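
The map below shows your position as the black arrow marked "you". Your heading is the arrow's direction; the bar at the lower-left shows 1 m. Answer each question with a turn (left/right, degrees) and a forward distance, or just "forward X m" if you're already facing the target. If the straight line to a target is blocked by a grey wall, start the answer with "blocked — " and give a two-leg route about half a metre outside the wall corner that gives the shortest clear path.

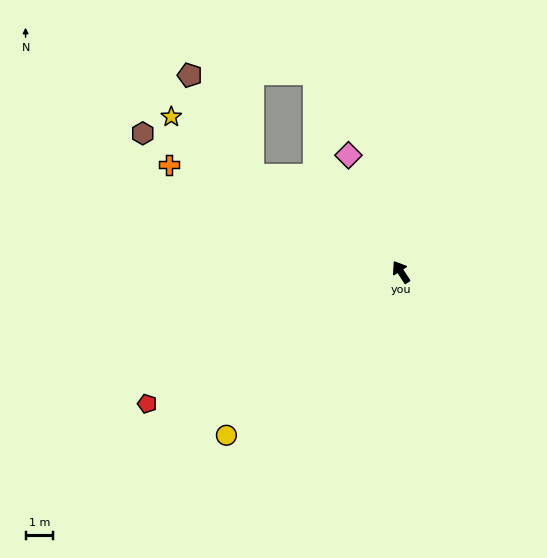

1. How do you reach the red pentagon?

turn left 84°, forward 10.3 m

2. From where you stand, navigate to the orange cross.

turn left 32°, forward 9.2 m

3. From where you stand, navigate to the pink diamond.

turn right 9°, forward 4.6 m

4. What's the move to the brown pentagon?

blocked — turn left 24°, forward 6.4 m, then turn right 25°, forward 4.3 m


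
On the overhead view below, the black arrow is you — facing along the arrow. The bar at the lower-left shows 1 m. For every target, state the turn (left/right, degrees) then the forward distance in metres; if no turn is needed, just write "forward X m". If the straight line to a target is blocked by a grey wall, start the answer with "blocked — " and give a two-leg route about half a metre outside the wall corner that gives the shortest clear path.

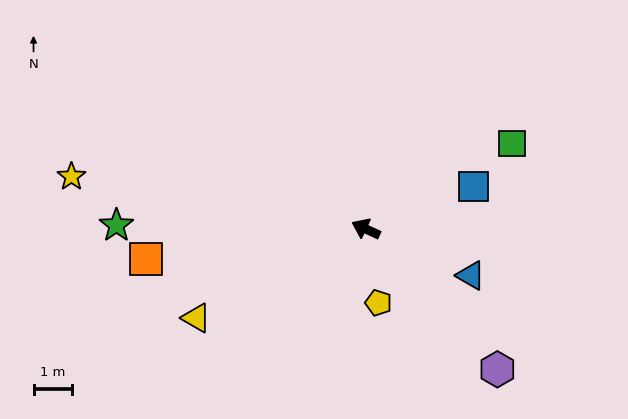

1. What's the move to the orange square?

turn left 33°, forward 5.8 m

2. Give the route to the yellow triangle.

turn left 53°, forward 5.0 m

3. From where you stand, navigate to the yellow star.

turn left 15°, forward 7.8 m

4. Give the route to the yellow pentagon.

turn left 125°, forward 1.9 m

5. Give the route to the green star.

turn left 24°, forward 6.5 m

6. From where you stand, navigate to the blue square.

turn right 133°, forward 3.0 m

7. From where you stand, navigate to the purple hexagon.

turn left 158°, forward 5.0 m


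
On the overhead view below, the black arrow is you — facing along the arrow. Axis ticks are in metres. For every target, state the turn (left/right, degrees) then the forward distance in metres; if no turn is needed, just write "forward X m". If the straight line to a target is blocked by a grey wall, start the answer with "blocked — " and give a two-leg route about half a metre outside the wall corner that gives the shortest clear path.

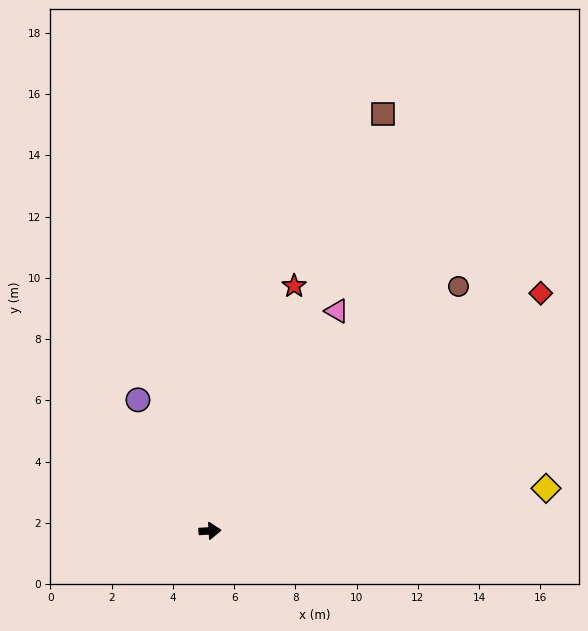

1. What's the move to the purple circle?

turn left 115°, forward 4.9 m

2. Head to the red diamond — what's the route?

turn left 32°, forward 13.3 m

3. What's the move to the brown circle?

turn left 41°, forward 11.4 m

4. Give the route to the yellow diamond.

turn left 4°, forward 11.1 m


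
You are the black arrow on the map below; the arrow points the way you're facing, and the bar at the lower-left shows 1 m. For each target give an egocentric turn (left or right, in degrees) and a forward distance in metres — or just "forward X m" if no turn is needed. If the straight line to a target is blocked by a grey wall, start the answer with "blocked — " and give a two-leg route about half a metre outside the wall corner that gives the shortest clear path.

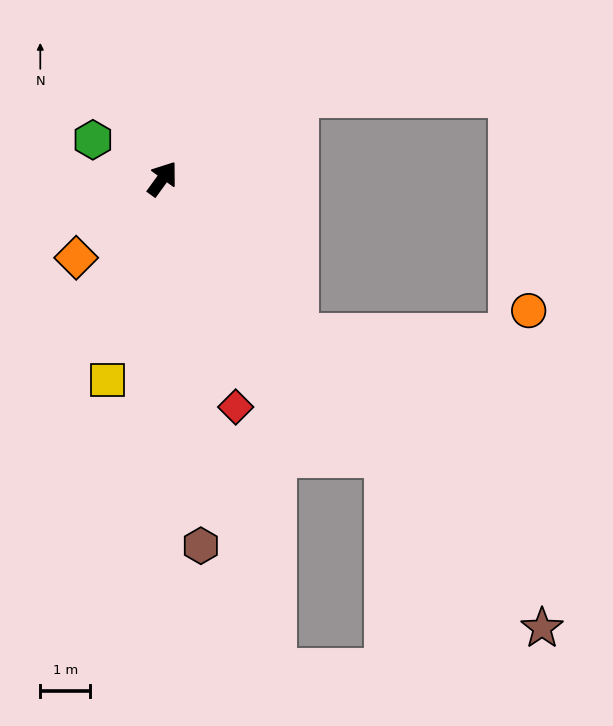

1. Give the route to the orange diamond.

turn left 168°, forward 2.4 m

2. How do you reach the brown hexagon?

turn right 138°, forward 7.4 m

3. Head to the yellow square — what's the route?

turn right 159°, forward 4.2 m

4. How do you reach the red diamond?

turn right 126°, forward 4.8 m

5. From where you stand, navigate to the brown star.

turn right 104°, forward 11.8 m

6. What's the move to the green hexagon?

turn left 97°, forward 1.6 m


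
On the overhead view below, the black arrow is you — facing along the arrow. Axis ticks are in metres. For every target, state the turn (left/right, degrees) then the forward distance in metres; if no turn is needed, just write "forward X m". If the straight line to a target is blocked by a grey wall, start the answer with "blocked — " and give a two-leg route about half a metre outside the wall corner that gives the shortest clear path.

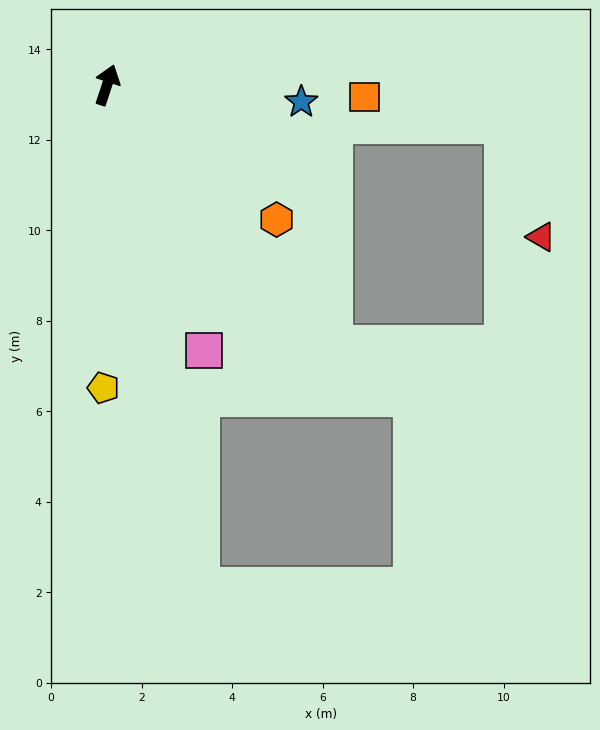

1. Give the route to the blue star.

turn right 77°, forward 4.3 m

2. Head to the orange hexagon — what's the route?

turn right 110°, forward 4.8 m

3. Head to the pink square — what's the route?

turn right 142°, forward 6.3 m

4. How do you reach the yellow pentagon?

turn right 162°, forward 6.7 m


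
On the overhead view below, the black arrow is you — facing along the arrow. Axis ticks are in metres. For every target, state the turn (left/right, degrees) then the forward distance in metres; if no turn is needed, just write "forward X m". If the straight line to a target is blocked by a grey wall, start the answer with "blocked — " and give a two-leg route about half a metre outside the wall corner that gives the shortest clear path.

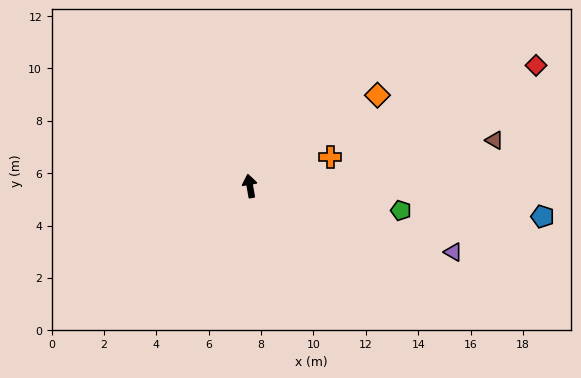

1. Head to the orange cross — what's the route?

turn right 80°, forward 3.3 m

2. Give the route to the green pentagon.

turn right 109°, forward 5.8 m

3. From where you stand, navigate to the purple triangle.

turn right 118°, forward 8.2 m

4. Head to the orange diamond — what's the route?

turn right 64°, forward 6.0 m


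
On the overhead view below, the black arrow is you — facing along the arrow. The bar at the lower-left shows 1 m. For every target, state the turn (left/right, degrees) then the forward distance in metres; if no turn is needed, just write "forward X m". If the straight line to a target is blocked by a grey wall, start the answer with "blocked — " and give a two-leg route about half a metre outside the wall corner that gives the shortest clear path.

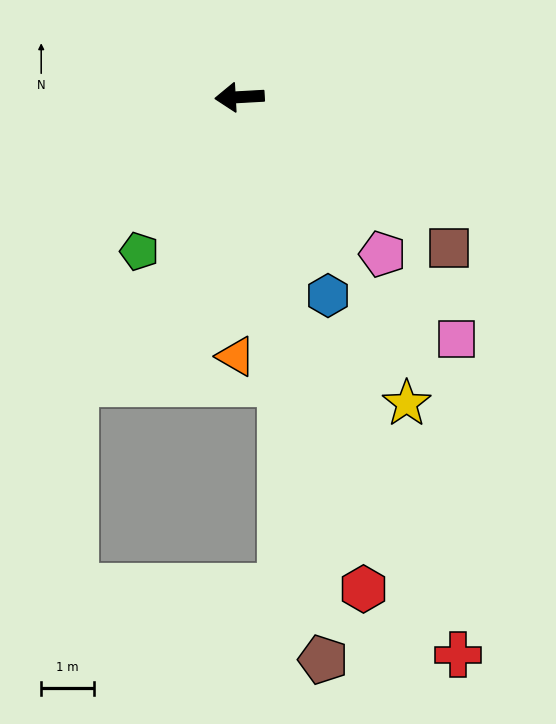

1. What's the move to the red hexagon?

turn left 101°, forward 9.5 m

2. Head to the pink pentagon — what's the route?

turn left 129°, forward 4.0 m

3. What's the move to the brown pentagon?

turn left 95°, forward 10.7 m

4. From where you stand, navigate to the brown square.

turn left 141°, forward 4.8 m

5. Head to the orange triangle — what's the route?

turn left 86°, forward 4.9 m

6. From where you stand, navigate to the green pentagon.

turn left 54°, forward 3.5 m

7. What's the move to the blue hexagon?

turn left 111°, forward 4.1 m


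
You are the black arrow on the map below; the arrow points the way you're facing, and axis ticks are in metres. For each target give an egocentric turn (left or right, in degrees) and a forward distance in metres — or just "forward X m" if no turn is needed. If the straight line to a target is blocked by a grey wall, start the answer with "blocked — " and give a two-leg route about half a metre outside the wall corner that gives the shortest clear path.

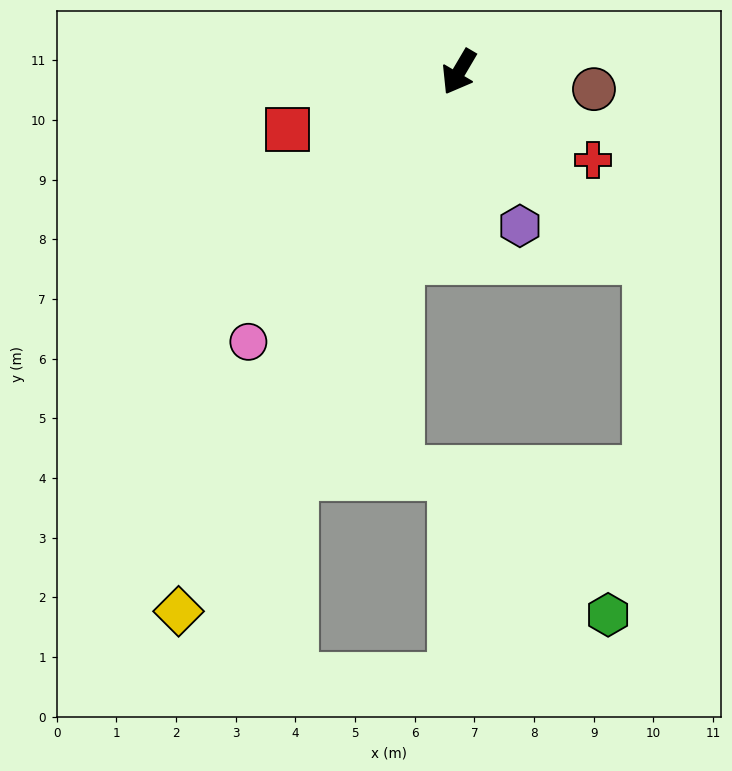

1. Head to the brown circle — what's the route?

turn left 113°, forward 2.3 m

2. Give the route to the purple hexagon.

turn left 52°, forward 2.8 m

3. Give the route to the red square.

turn right 41°, forward 3.0 m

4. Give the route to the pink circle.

turn right 7°, forward 5.7 m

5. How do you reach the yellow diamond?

turn left 3°, forward 10.2 m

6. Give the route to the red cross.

turn left 87°, forward 2.7 m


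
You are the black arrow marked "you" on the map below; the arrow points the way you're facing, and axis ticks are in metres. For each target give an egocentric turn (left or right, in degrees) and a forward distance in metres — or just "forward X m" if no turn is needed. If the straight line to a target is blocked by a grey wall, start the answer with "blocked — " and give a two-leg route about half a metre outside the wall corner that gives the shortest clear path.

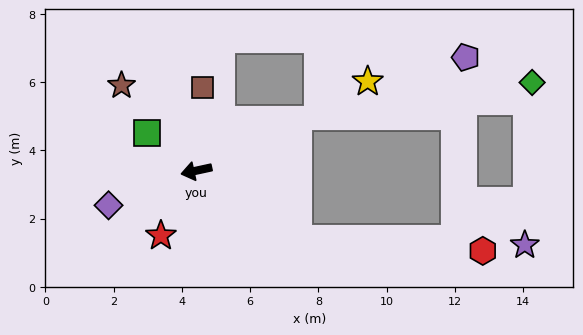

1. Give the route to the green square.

turn right 50°, forward 1.8 m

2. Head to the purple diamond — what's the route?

turn left 9°, forward 2.8 m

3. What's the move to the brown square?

turn right 107°, forward 2.4 m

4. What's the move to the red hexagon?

blocked — turn left 134°, forward 3.6 m, then turn left 30°, forward 5.4 m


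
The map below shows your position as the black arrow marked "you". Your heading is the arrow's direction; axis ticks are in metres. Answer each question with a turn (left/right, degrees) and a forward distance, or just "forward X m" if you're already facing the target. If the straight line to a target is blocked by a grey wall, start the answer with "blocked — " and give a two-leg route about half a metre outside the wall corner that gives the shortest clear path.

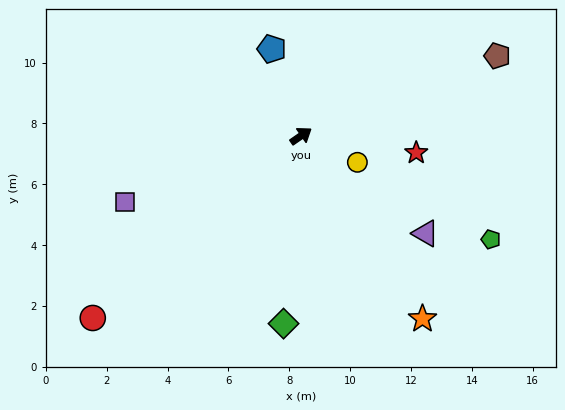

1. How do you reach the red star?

turn right 43°, forward 3.8 m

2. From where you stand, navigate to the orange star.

turn right 91°, forward 7.2 m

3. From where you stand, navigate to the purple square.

turn left 166°, forward 6.2 m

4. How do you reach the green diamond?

turn right 130°, forward 6.2 m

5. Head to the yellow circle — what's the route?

turn right 60°, forward 2.0 m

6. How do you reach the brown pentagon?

turn right 12°, forward 7.0 m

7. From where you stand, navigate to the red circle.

turn right 174°, forward 9.1 m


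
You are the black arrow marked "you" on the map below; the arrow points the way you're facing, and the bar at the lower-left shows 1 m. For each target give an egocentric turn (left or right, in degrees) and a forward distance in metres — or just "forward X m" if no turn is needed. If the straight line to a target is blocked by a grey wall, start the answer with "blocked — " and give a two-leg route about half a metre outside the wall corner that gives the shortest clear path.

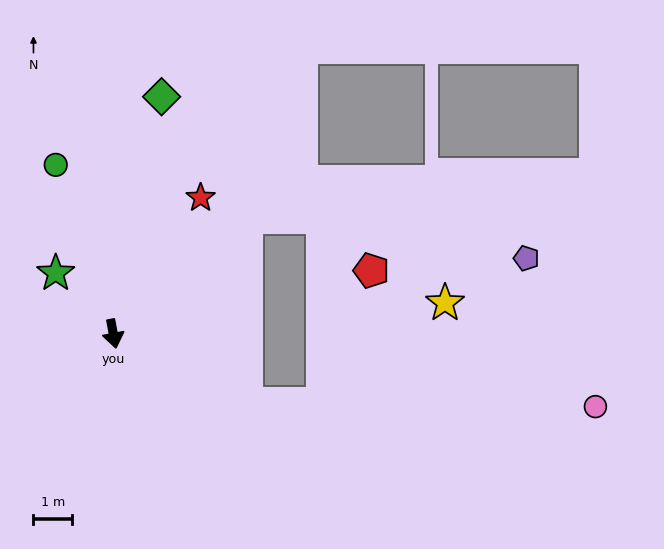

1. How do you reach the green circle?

turn right 172°, forward 4.6 m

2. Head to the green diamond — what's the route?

turn left 158°, forward 6.2 m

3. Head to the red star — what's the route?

turn left 137°, forward 4.1 m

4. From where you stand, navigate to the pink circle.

blocked — turn left 52°, forward 3.9 m, then turn left 27°, forward 8.9 m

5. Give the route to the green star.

turn right 147°, forward 2.1 m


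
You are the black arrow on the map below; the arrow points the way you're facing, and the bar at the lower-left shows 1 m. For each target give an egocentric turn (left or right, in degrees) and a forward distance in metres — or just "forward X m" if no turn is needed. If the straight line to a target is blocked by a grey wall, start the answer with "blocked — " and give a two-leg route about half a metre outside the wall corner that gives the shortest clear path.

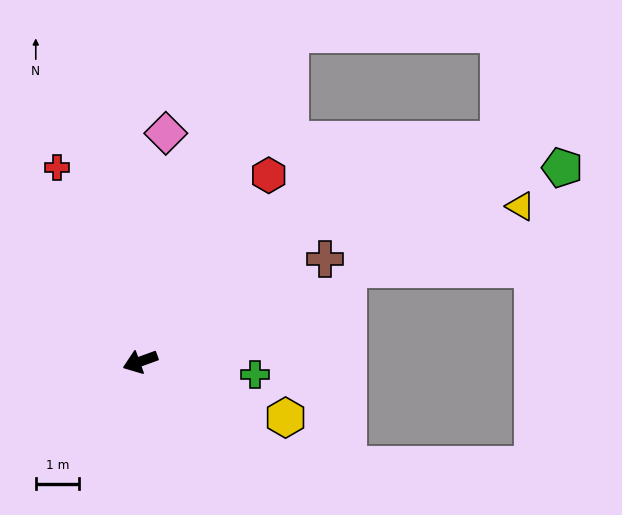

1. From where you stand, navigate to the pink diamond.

turn right 116°, forward 5.3 m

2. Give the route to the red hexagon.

turn right 144°, forward 5.2 m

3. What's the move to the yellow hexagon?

turn left 139°, forward 3.6 m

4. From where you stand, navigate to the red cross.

turn right 87°, forward 4.9 m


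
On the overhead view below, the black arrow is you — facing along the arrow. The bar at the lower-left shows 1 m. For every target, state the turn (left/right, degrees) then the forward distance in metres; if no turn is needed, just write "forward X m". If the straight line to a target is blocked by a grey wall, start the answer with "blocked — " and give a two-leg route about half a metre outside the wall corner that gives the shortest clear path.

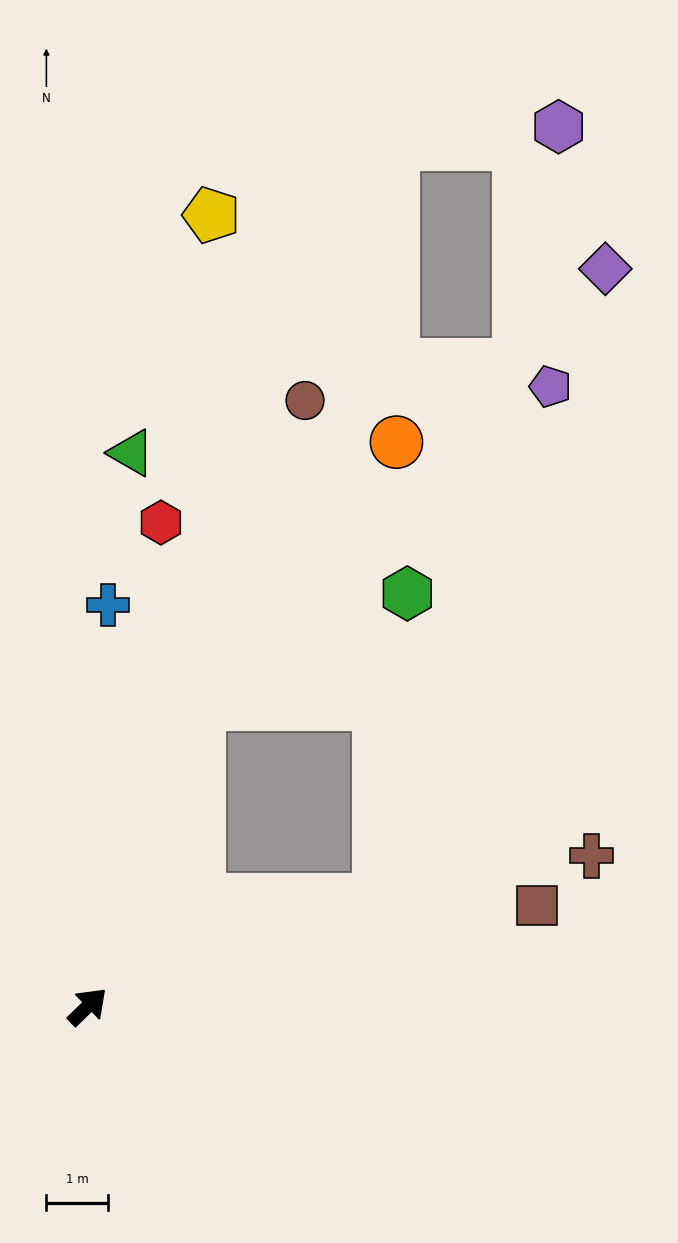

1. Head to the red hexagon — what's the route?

turn left 37°, forward 7.9 m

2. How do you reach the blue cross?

turn left 43°, forward 6.5 m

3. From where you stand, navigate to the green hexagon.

blocked — turn left 26°, forward 5.2 m, then turn right 42°, forward 3.8 m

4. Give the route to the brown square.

turn right 31°, forward 7.5 m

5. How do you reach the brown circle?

turn left 26°, forward 10.4 m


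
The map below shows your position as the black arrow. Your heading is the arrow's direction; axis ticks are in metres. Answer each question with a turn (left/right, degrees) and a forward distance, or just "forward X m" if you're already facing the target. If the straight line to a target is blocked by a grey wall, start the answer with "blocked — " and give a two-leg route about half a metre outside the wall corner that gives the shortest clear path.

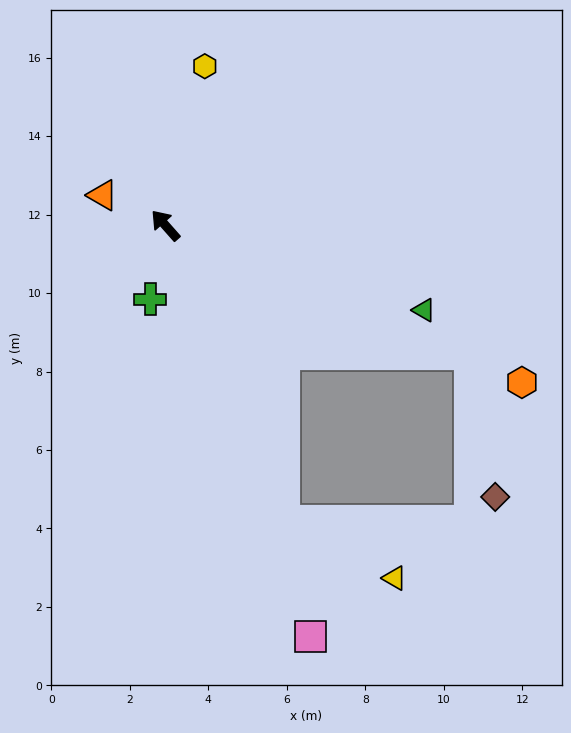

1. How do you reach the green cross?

turn left 127°, forward 1.9 m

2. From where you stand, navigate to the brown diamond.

blocked — turn right 154°, forward 8.4 m, then turn right 58°, forward 3.7 m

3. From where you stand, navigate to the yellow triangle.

blocked — turn left 160°, forward 8.1 m, then turn left 41°, forward 3.2 m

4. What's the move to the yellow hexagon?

turn right 55°, forward 4.2 m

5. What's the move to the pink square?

turn left 158°, forward 11.1 m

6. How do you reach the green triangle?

turn right 150°, forward 6.9 m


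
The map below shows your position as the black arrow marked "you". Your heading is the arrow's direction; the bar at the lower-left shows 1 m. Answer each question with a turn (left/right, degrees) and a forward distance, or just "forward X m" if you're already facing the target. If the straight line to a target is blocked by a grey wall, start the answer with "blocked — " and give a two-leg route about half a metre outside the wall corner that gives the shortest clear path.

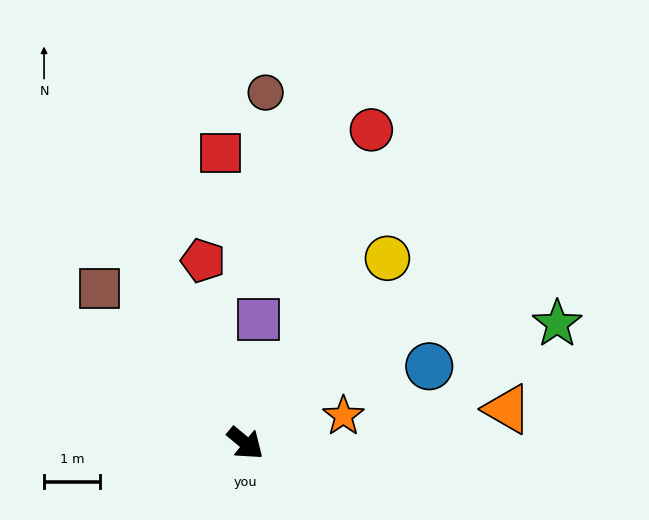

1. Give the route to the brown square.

turn left 173°, forward 3.8 m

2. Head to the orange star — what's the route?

turn left 55°, forward 1.8 m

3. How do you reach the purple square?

turn left 124°, forward 2.2 m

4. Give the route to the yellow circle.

turn left 92°, forward 4.1 m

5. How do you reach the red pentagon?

turn left 143°, forward 3.3 m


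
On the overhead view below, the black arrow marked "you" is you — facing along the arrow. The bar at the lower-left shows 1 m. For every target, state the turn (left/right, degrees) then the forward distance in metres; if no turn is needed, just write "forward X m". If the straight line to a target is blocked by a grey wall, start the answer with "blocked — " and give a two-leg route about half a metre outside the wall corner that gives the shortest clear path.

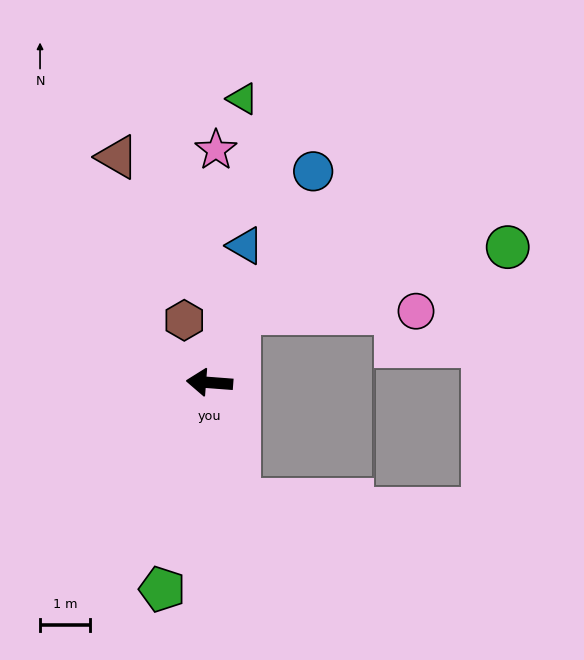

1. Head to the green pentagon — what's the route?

turn left 81°, forward 4.3 m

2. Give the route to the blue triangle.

turn right 100°, forward 2.8 m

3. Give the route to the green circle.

blocked — turn right 109°, forward 1.5 m, then turn right 53°, forward 5.6 m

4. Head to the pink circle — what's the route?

blocked — turn right 109°, forward 1.5 m, then turn right 66°, forward 3.6 m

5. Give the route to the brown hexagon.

turn right 64°, forward 1.4 m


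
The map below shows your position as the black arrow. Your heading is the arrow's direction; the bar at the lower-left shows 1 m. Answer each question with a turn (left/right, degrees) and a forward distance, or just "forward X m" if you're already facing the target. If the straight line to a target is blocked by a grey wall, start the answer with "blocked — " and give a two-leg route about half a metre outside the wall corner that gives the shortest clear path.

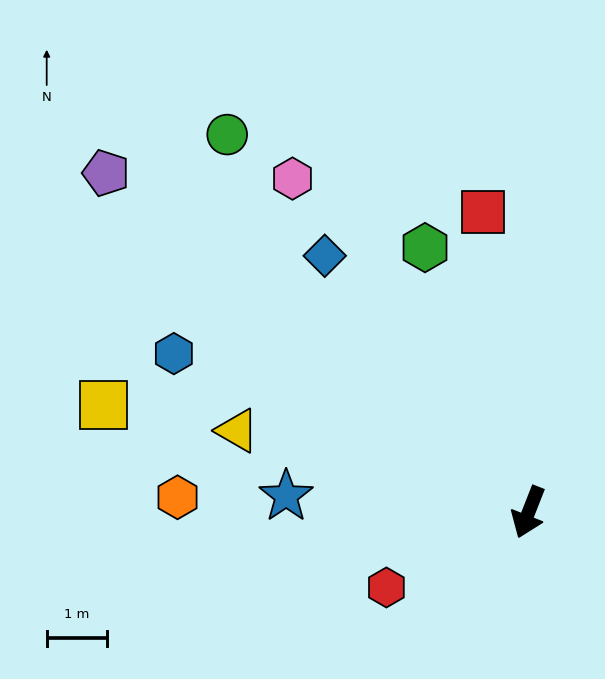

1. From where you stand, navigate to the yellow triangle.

turn right 84°, forward 5.0 m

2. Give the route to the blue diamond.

turn right 120°, forward 5.4 m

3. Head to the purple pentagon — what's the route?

turn right 107°, forward 9.0 m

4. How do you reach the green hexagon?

turn right 137°, forward 4.7 m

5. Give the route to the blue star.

turn right 72°, forward 4.0 m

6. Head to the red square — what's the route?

turn right 150°, forward 5.0 m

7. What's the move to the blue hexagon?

turn right 93°, forward 6.4 m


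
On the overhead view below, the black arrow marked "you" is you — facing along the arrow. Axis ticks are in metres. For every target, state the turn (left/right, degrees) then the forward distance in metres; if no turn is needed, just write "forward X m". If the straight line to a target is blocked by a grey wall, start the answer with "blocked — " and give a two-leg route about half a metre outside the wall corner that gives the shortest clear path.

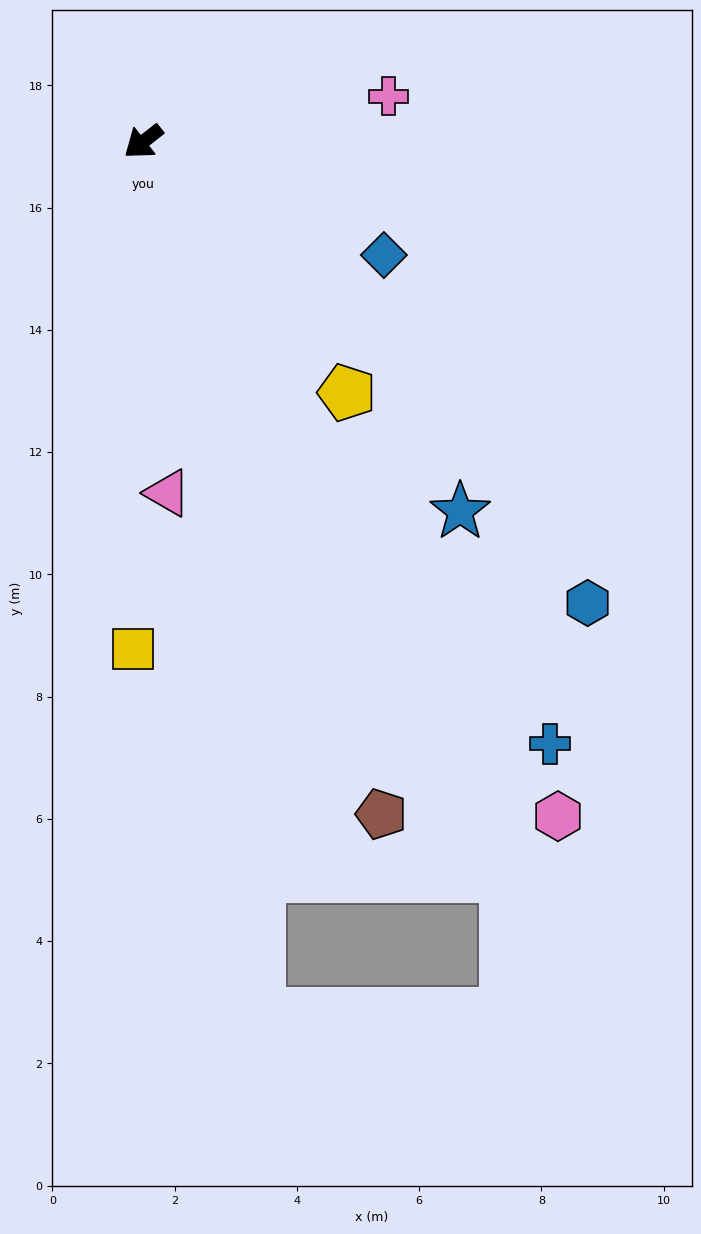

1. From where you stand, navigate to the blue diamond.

turn left 117°, forward 4.4 m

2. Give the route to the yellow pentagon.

turn left 91°, forward 5.3 m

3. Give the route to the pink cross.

turn left 152°, forward 4.1 m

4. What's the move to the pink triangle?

turn left 56°, forward 5.8 m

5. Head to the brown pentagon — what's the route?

turn left 71°, forward 11.7 m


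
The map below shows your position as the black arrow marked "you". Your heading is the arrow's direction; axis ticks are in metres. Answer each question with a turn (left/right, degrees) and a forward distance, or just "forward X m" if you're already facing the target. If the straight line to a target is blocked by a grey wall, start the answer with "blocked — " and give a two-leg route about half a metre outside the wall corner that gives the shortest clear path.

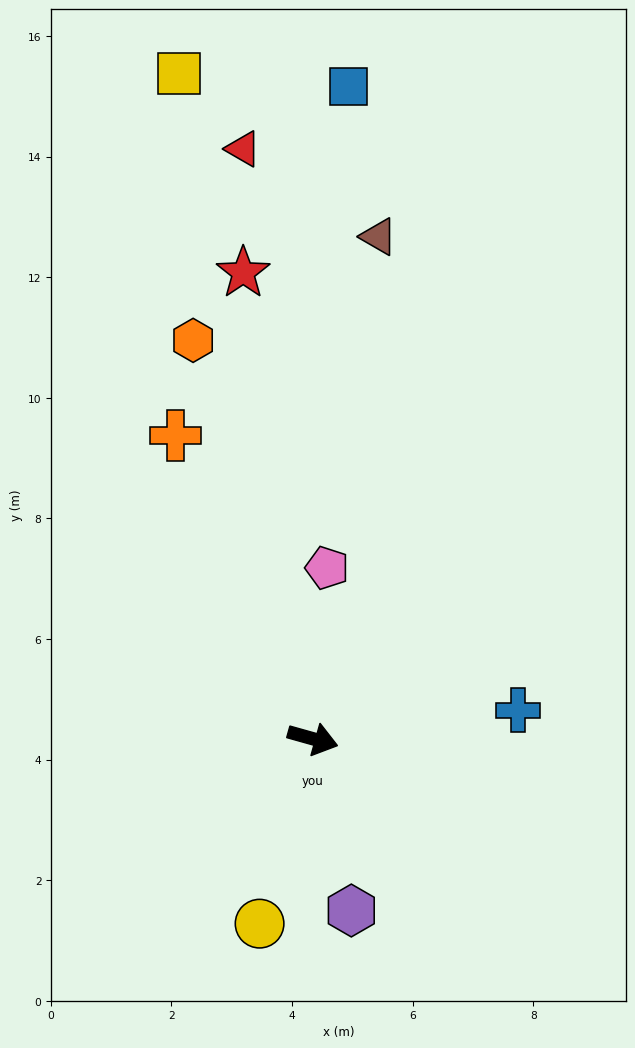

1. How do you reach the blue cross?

turn left 24°, forward 3.4 m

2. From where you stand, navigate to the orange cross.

turn left 130°, forward 5.5 m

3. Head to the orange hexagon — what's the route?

turn left 122°, forward 6.9 m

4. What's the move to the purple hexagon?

turn right 62°, forward 2.9 m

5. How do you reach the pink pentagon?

turn left 101°, forward 2.8 m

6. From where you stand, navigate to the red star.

turn left 114°, forward 7.8 m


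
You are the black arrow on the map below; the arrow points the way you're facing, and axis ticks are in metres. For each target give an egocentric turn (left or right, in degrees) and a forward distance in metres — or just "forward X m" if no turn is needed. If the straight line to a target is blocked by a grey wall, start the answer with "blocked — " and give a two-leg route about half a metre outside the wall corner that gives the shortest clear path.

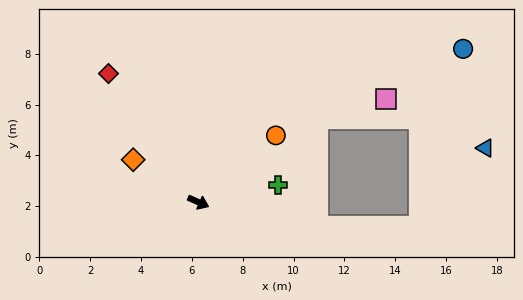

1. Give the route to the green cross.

turn left 36°, forward 3.2 m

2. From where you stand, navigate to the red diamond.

turn left 149°, forward 6.2 m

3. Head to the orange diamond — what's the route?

turn left 171°, forward 3.1 m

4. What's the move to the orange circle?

turn left 64°, forward 4.0 m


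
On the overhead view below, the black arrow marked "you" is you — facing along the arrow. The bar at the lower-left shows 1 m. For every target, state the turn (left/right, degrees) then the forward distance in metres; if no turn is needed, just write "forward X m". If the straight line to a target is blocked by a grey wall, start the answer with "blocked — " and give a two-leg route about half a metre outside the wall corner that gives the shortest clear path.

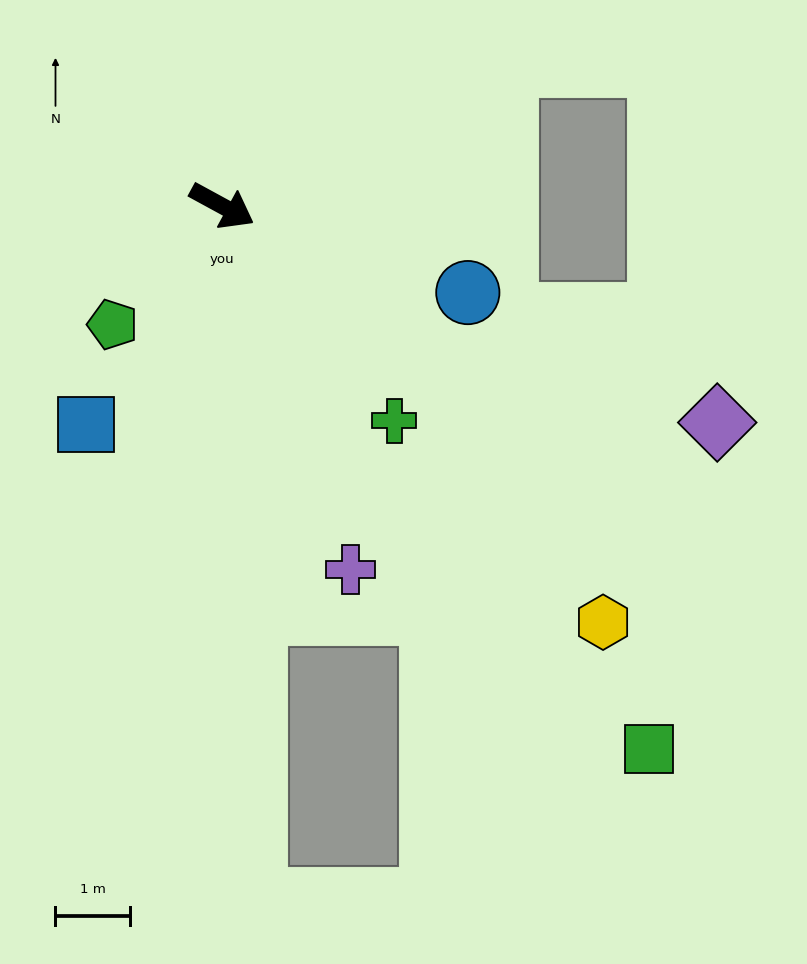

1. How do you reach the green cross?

turn right 23°, forward 3.7 m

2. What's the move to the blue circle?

turn left 9°, forward 3.5 m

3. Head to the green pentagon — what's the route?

turn right 104°, forward 2.2 m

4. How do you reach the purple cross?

turn right 42°, forward 5.2 m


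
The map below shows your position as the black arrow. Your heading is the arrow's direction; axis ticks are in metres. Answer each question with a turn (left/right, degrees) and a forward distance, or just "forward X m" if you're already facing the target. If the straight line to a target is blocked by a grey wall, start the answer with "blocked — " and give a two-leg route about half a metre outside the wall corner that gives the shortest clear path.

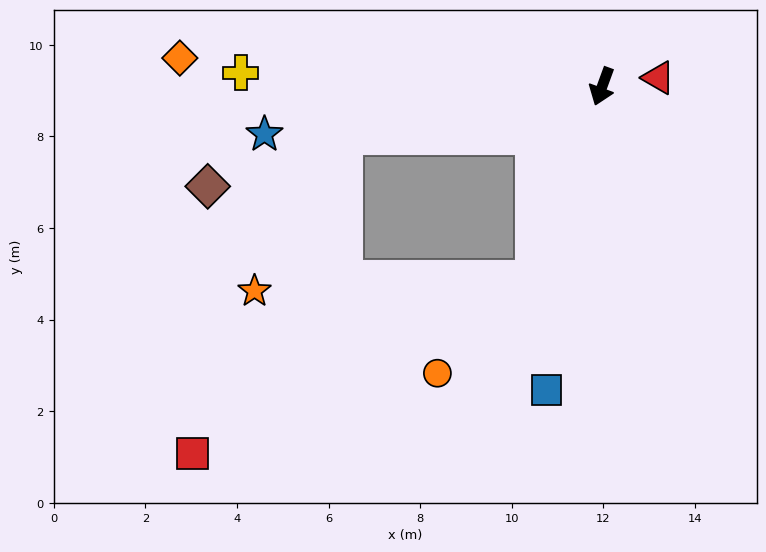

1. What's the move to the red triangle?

turn left 119°, forward 1.2 m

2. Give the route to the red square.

blocked — forward 4.5 m, then turn right 43°, forward 8.4 m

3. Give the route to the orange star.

blocked — turn right 59°, forward 5.7 m, then turn left 49°, forward 3.9 m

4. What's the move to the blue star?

turn right 62°, forward 7.4 m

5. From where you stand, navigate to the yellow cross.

turn right 72°, forward 7.9 m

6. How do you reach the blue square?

turn left 10°, forward 6.7 m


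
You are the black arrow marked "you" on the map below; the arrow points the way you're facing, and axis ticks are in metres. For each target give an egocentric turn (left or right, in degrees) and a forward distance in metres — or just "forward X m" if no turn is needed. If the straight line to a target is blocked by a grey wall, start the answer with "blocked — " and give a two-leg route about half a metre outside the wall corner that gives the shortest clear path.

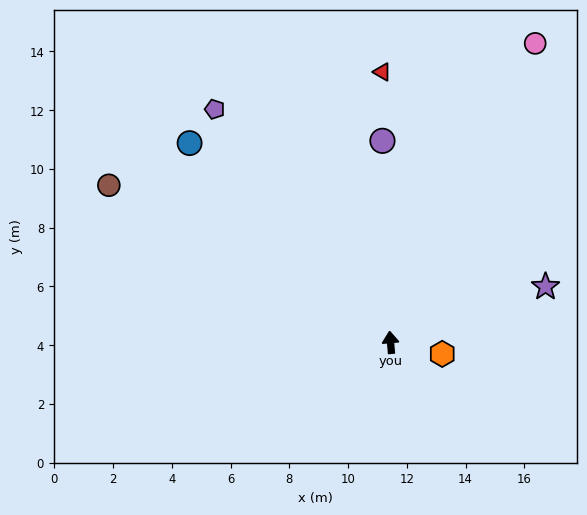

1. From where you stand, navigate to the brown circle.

turn left 56°, forward 11.0 m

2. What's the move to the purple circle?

turn right 3°, forward 6.9 m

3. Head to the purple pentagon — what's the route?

turn left 32°, forward 9.9 m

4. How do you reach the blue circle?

turn left 40°, forward 9.6 m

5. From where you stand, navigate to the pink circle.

turn right 31°, forward 11.3 m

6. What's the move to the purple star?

turn right 75°, forward 5.6 m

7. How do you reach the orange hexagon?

turn right 108°, forward 1.8 m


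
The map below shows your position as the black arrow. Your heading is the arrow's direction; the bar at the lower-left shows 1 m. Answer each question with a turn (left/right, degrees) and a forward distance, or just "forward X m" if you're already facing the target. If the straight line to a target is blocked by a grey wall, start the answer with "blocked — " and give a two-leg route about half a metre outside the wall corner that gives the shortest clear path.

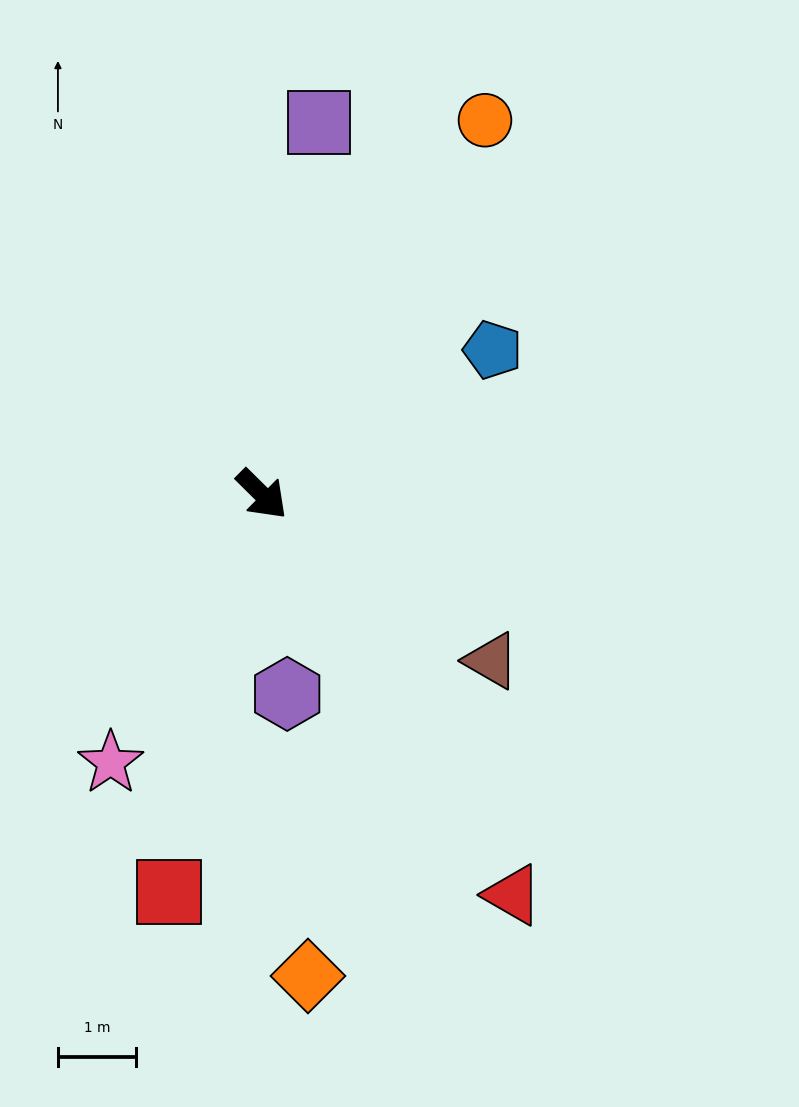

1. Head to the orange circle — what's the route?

turn left 104°, forward 5.6 m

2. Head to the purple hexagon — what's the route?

turn right 38°, forward 2.6 m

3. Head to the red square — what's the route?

turn right 58°, forward 5.2 m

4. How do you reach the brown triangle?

turn left 9°, forward 3.6 m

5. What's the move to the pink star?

turn right 75°, forward 3.9 m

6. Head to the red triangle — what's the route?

turn right 13°, forward 6.0 m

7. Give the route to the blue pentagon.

turn left 77°, forward 3.5 m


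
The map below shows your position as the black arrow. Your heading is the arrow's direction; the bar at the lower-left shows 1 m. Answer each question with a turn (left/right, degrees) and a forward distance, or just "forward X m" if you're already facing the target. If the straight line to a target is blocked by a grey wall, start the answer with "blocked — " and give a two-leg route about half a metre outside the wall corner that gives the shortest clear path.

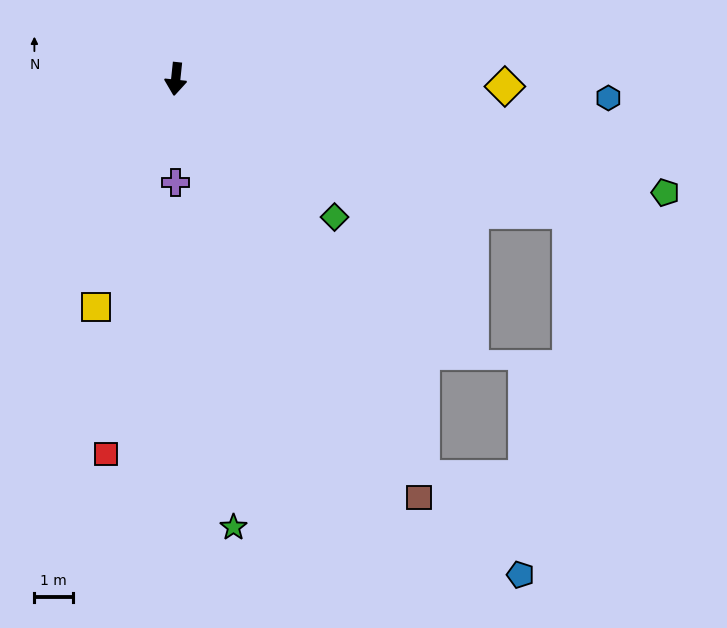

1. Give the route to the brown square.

turn left 36°, forward 12.5 m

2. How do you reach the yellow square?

turn right 13°, forward 6.2 m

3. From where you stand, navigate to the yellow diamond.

turn left 95°, forward 8.5 m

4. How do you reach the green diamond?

turn left 55°, forward 5.4 m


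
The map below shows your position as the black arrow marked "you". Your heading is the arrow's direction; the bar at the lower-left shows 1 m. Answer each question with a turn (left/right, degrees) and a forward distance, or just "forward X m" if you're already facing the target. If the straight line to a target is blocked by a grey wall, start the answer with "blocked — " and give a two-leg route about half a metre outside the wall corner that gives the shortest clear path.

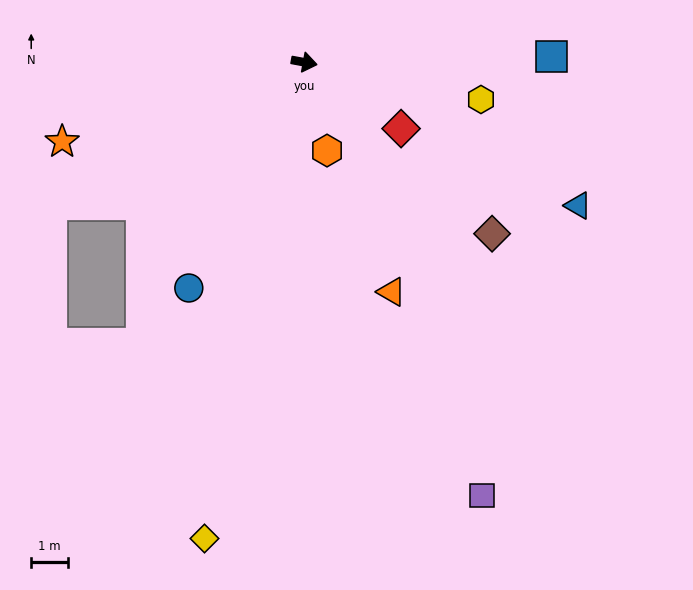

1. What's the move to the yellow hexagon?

forward 5.0 m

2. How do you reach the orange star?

turn right 151°, forward 7.0 m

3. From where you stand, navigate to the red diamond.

turn right 24°, forward 3.2 m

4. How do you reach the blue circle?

turn right 107°, forward 7.0 m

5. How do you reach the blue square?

turn left 12°, forward 6.8 m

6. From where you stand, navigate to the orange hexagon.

turn right 65°, forward 2.5 m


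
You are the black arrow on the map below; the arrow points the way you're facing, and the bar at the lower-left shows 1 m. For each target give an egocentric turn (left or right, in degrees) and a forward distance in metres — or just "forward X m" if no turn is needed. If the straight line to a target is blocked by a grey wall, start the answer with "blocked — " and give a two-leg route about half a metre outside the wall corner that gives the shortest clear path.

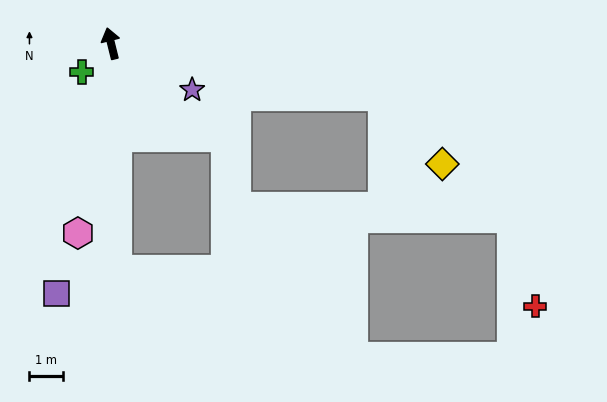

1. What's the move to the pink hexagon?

turn left 156°, forward 5.7 m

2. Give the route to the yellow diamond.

blocked — turn right 115°, forward 8.2 m, then turn right 37°, forward 2.7 m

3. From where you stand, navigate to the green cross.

turn left 120°, forward 1.2 m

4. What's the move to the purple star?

turn right 134°, forward 2.8 m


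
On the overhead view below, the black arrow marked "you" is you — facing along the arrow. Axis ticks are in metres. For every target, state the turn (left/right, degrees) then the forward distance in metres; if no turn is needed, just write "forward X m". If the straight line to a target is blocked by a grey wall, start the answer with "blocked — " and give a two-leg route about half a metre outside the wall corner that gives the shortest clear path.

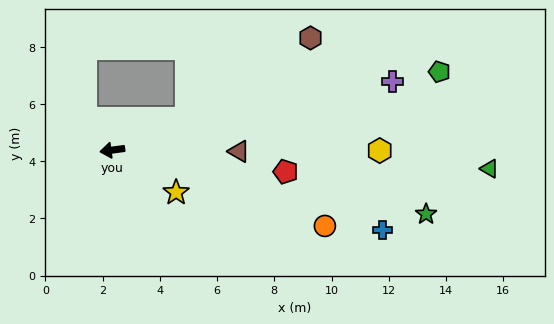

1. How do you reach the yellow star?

turn left 139°, forward 2.7 m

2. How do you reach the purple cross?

turn right 174°, forward 10.1 m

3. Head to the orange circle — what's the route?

turn left 153°, forward 7.9 m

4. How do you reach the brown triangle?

turn left 172°, forward 4.4 m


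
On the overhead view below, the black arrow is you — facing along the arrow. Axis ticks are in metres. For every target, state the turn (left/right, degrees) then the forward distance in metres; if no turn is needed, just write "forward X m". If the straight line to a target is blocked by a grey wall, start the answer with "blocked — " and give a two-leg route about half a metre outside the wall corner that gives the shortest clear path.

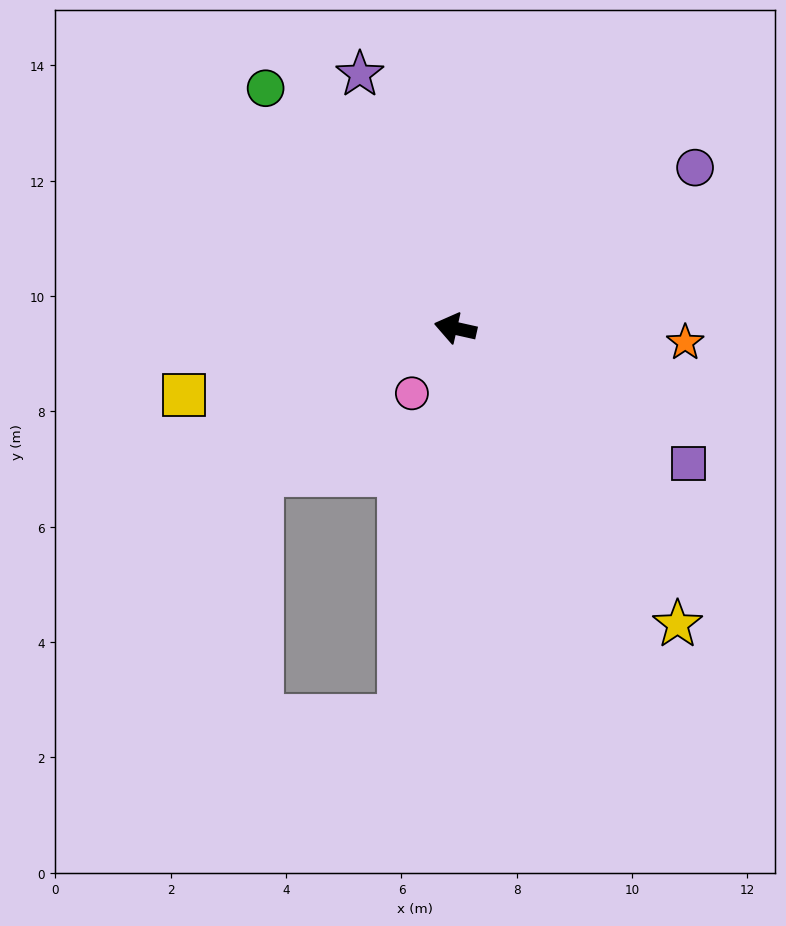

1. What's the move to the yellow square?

turn left 26°, forward 4.9 m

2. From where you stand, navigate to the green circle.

turn right 39°, forward 5.3 m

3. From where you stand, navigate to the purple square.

turn left 162°, forward 4.7 m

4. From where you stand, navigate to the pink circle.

turn left 69°, forward 1.4 m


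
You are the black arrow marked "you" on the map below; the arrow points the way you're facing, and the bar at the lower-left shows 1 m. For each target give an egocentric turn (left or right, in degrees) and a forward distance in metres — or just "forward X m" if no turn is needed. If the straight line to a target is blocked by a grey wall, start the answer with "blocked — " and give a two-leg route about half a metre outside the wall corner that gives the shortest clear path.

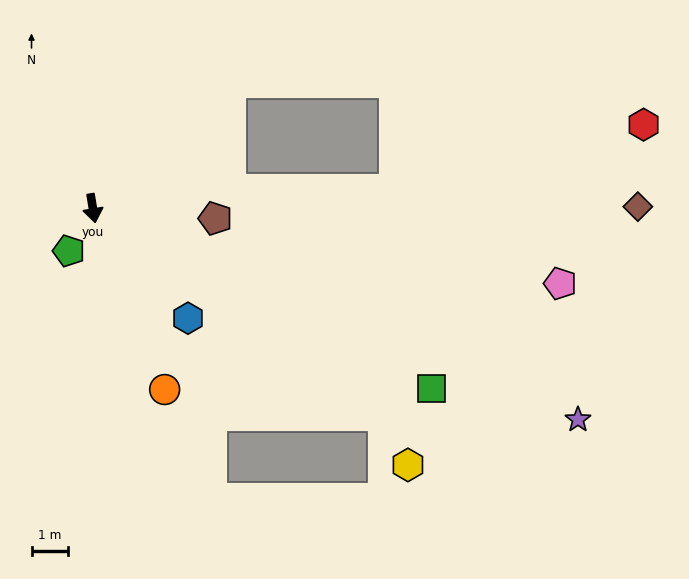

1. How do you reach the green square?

turn left 53°, forward 10.6 m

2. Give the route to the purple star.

turn left 57°, forward 14.6 m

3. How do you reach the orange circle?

turn left 12°, forward 5.4 m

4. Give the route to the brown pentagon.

turn left 76°, forward 3.4 m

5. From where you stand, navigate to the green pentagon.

turn right 39°, forward 1.3 m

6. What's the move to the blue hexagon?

turn left 32°, forward 4.0 m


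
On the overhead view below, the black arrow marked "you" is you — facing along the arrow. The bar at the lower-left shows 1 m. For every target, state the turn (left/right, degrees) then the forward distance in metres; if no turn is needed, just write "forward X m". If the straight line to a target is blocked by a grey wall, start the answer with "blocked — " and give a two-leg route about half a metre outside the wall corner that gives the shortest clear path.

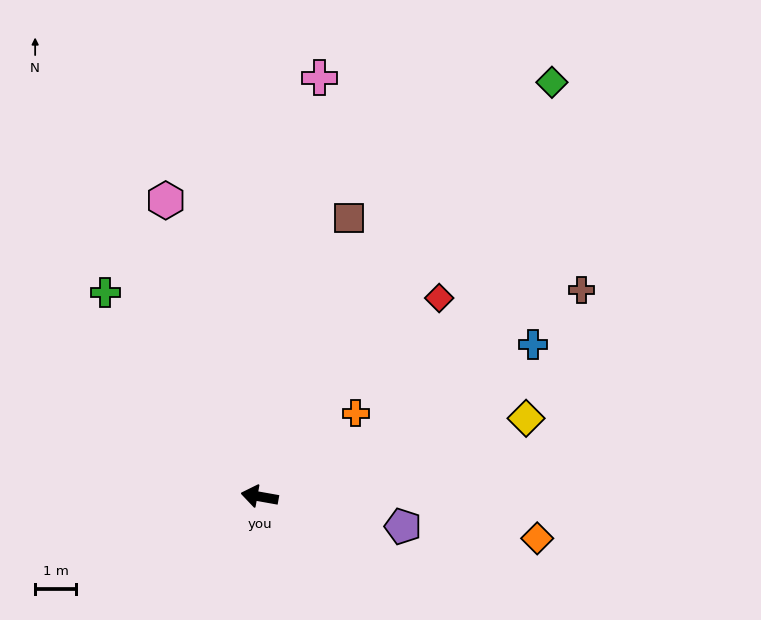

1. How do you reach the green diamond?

turn right 115°, forward 12.5 m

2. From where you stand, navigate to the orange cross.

turn right 129°, forward 3.1 m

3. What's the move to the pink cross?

turn right 88°, forward 10.4 m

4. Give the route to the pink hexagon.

turn right 62°, forward 7.6 m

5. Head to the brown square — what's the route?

turn right 98°, forward 7.2 m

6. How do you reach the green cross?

turn right 43°, forward 6.3 m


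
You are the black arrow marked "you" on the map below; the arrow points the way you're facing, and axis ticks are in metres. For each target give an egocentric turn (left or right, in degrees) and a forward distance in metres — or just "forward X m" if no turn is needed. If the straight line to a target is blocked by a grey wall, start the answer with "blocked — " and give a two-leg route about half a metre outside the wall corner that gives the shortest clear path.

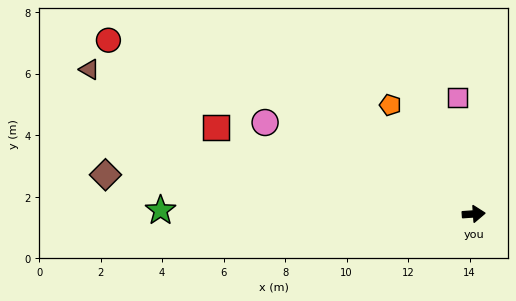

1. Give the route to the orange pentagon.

turn left 123°, forward 4.5 m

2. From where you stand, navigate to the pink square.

turn left 94°, forward 3.8 m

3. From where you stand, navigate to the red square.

turn left 158°, forward 8.8 m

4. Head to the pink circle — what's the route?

turn left 152°, forward 7.4 m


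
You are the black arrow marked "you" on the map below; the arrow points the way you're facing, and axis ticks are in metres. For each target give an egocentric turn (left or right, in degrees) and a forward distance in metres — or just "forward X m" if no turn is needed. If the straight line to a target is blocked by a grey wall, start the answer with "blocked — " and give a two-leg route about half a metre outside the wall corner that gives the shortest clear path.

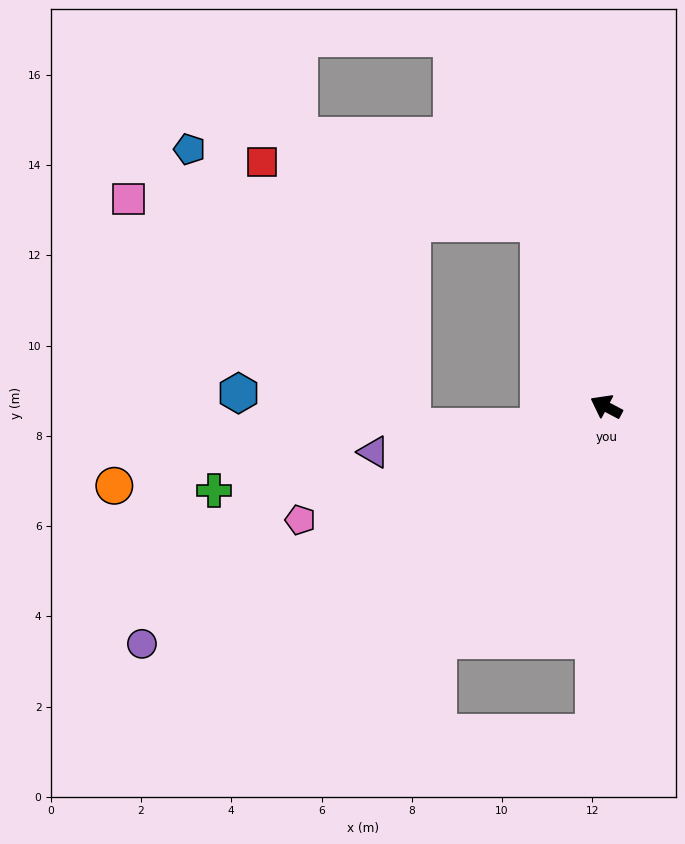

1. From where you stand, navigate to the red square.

blocked — turn right 42°, forward 4.3 m, then turn left 58°, forward 6.3 m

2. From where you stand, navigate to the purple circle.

turn left 55°, forward 11.6 m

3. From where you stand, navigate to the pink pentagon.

turn left 48°, forward 7.2 m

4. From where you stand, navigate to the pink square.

blocked — turn right 42°, forward 4.3 m, then turn left 67°, forward 9.1 m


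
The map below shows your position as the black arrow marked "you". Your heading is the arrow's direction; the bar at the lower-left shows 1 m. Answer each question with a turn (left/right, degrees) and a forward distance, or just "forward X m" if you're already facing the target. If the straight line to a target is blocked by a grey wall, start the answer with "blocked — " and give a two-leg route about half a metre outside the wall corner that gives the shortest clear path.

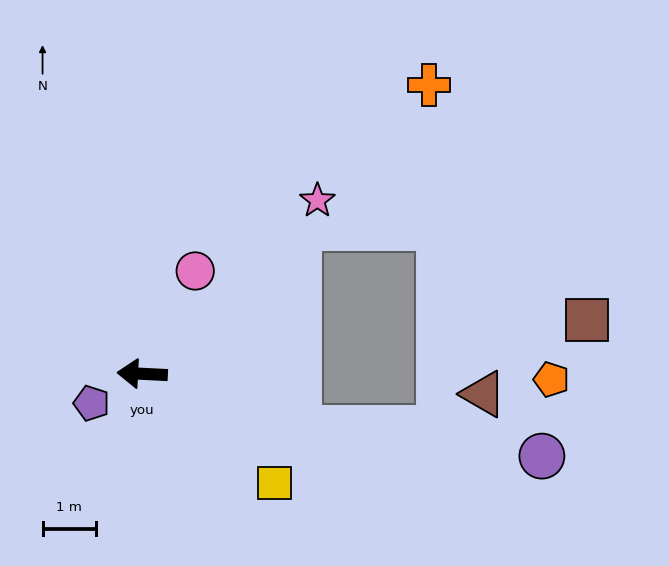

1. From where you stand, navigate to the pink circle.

turn right 114°, forward 2.2 m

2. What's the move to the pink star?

turn right 132°, forward 4.6 m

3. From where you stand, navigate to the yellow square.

turn left 143°, forward 3.2 m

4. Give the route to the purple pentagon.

turn left 33°, forward 1.1 m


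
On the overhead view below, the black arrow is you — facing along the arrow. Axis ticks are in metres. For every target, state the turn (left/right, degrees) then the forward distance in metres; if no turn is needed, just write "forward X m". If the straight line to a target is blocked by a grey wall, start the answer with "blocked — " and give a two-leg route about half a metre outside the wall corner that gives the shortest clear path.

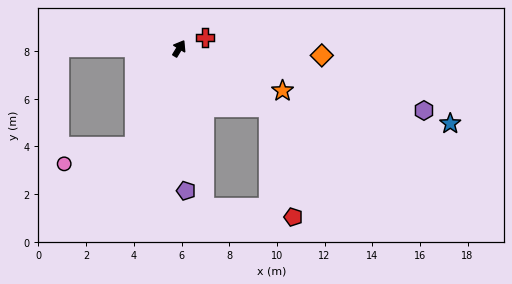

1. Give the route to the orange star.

turn right 81°, forward 4.7 m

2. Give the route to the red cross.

turn right 36°, forward 1.2 m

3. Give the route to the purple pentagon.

turn right 146°, forward 6.0 m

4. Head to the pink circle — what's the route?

blocked — turn right 173°, forward 4.5 m, then turn right 52°, forward 3.0 m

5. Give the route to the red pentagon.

blocked — turn right 92°, forward 4.5 m, then turn right 44°, forward 4.7 m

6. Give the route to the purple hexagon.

turn right 73°, forward 10.6 m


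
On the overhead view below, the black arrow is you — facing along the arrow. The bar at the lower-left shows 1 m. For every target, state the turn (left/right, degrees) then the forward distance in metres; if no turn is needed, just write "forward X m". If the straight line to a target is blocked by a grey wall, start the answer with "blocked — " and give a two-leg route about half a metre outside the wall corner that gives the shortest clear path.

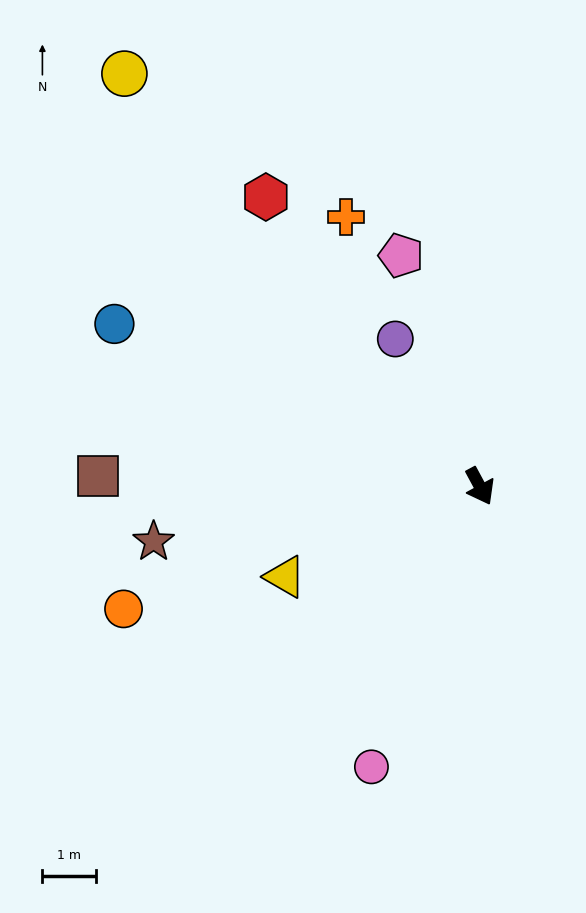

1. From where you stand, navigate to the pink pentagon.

turn left 171°, forward 4.5 m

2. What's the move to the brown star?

turn right 109°, forward 6.1 m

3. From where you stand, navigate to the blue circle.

turn right 142°, forward 7.4 m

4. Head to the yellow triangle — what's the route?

turn right 93°, forward 4.0 m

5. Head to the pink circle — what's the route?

turn right 49°, forward 5.6 m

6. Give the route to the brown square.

turn right 120°, forward 7.1 m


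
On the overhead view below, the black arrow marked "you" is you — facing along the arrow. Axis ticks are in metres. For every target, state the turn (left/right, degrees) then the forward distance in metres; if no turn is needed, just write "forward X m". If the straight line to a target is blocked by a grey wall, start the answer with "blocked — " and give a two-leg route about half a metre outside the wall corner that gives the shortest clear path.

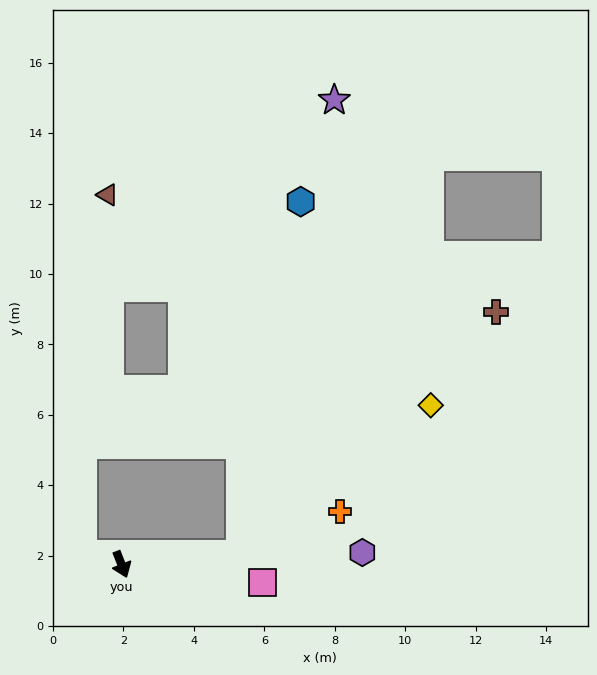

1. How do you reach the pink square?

turn left 61°, forward 4.0 m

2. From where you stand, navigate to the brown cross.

blocked — turn left 73°, forward 3.4 m, then turn left 39°, forward 10.0 m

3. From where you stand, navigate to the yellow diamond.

blocked — turn left 73°, forward 3.4 m, then turn left 34°, forward 6.9 m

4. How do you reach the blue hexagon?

blocked — turn left 73°, forward 3.4 m, then turn left 76°, forward 10.2 m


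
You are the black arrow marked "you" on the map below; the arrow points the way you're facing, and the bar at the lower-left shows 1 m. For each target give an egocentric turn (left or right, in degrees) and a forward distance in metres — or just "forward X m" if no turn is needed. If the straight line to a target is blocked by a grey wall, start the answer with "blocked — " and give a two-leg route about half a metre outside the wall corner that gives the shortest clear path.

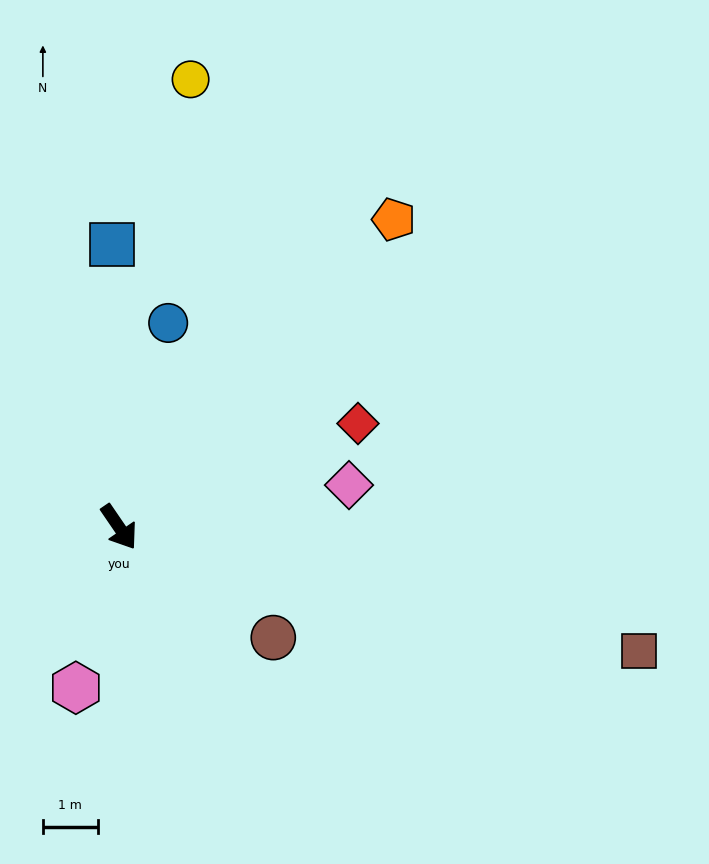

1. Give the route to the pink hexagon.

turn right 49°, forward 3.0 m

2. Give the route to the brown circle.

turn left 20°, forward 3.5 m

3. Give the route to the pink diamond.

turn left 66°, forward 4.3 m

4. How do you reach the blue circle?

turn left 132°, forward 3.8 m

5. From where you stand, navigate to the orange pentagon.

turn left 104°, forward 7.5 m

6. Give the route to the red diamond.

turn left 79°, forward 4.7 m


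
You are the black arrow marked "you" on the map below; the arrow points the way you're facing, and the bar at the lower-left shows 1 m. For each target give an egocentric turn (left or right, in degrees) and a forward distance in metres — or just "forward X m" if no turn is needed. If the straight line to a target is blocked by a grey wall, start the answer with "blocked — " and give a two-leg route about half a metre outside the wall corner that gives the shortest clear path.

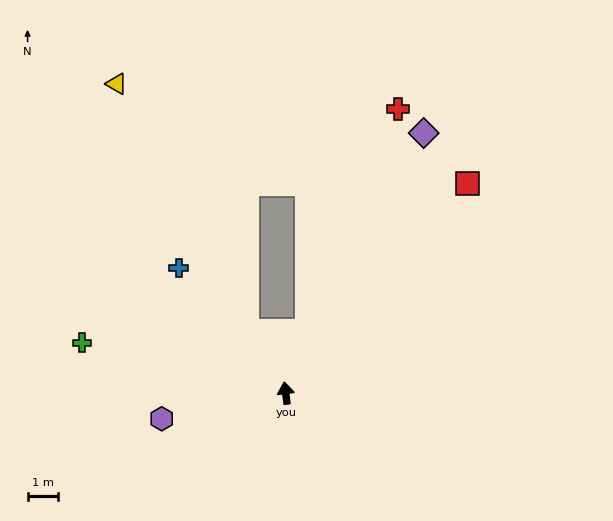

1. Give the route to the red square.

turn right 48°, forward 9.0 m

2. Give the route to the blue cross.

turn left 33°, forward 5.4 m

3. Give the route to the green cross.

turn left 69°, forward 6.8 m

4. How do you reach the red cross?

turn right 29°, forward 9.9 m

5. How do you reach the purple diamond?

turn right 35°, forward 9.6 m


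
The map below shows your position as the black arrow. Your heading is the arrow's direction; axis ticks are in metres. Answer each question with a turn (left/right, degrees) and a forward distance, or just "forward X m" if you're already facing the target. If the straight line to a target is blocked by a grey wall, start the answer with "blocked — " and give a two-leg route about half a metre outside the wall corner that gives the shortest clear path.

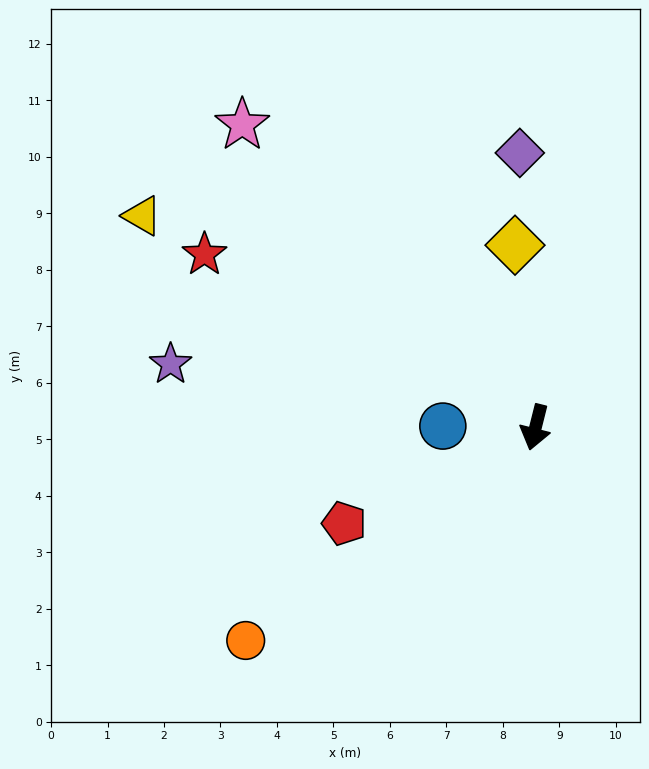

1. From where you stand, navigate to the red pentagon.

turn right 49°, forward 3.8 m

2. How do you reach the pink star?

turn right 122°, forward 7.5 m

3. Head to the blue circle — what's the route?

turn right 77°, forward 1.6 m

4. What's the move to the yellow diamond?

turn right 160°, forward 3.2 m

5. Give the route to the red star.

turn right 104°, forward 6.6 m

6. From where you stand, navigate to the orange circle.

turn right 40°, forward 6.4 m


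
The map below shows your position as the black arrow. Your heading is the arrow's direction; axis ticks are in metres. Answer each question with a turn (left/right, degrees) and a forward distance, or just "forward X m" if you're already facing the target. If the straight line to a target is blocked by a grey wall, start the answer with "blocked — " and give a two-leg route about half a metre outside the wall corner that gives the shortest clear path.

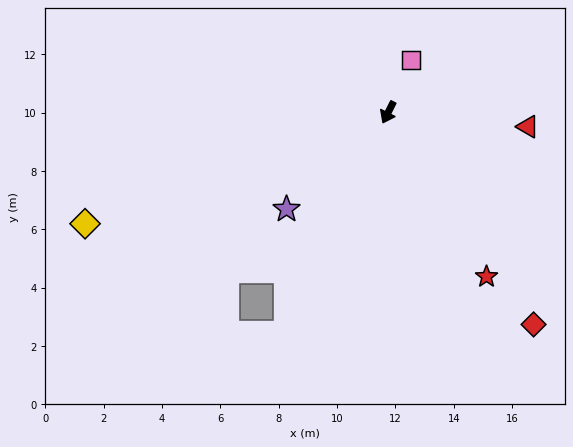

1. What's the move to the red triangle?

turn left 111°, forward 4.8 m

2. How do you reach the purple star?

turn right 20°, forward 4.8 m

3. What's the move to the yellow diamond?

turn right 43°, forward 11.1 m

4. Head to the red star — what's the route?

turn left 58°, forward 6.6 m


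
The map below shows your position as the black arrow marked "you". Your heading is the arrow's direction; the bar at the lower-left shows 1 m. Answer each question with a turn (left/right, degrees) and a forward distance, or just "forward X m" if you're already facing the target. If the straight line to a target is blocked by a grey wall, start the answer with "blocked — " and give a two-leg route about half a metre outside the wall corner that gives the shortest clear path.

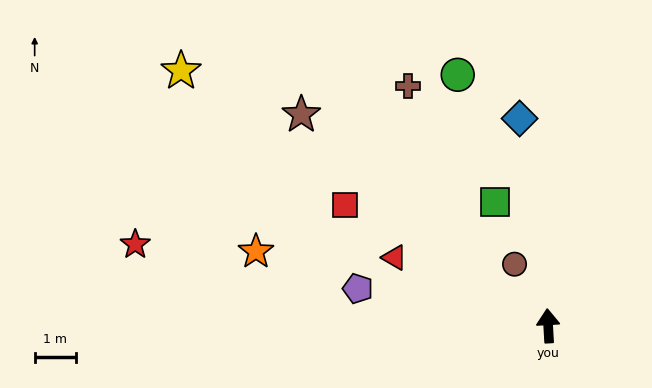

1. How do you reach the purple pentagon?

turn left 76°, forward 4.7 m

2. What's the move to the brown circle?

turn left 25°, forward 1.7 m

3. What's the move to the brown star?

turn left 46°, forward 7.9 m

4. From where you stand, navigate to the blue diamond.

turn left 5°, forward 5.1 m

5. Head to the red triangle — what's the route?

turn left 63°, forward 4.1 m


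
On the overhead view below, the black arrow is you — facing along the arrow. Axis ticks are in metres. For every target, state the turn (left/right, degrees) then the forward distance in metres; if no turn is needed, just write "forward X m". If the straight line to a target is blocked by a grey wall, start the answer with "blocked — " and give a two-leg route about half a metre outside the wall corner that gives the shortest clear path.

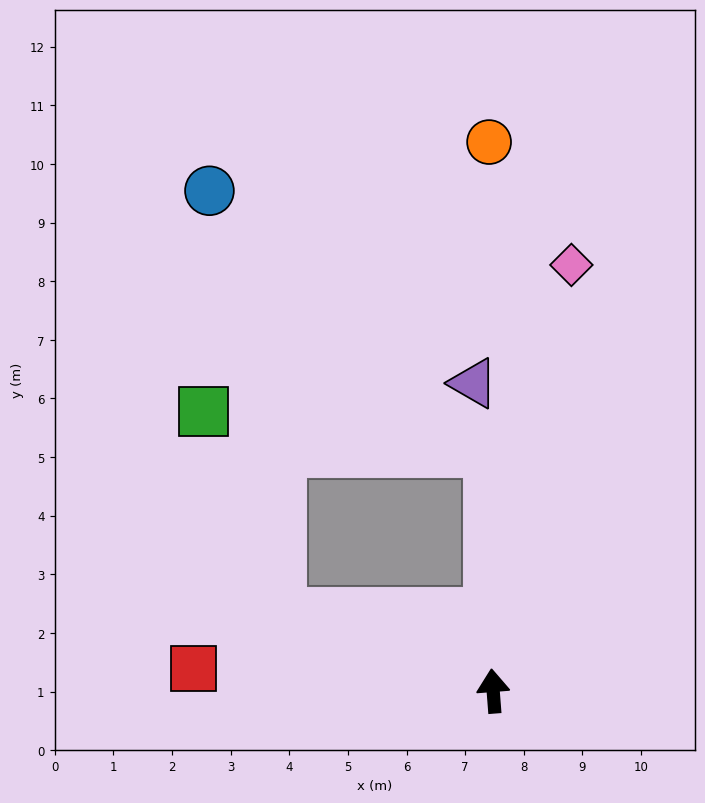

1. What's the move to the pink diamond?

turn right 15°, forward 7.4 m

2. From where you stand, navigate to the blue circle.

blocked — turn right 3°, forward 4.1 m, then turn left 45°, forward 6.5 m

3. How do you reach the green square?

blocked — turn left 65°, forward 3.8 m, then turn right 48°, forward 3.7 m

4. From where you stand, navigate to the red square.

turn left 81°, forward 5.1 m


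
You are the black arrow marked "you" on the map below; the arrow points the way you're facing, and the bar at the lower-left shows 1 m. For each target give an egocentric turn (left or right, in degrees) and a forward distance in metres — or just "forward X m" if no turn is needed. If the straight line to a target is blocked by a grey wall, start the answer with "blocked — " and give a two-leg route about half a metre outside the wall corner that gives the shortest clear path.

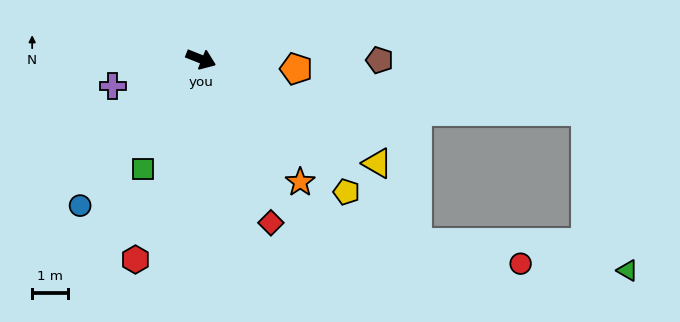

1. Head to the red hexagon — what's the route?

turn right 86°, forward 5.9 m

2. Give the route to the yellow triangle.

turn right 9°, forward 5.7 m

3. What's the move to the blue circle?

turn right 108°, forward 5.3 m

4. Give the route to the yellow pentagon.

turn right 21°, forward 5.5 m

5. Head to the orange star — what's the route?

turn right 29°, forward 4.4 m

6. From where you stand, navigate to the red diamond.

turn right 45°, forward 5.0 m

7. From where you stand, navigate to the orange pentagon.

turn left 16°, forward 2.7 m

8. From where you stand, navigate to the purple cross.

turn right 141°, forward 2.6 m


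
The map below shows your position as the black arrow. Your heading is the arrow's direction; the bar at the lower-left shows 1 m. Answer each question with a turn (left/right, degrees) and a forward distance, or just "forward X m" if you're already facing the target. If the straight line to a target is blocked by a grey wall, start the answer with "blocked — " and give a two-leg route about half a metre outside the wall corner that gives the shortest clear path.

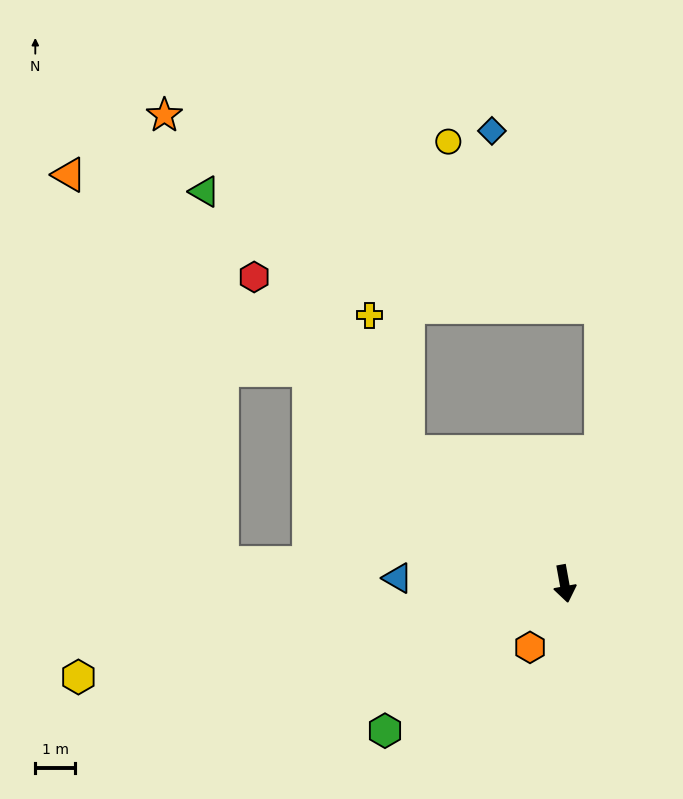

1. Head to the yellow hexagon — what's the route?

turn right 89°, forward 12.3 m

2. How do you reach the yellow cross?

blocked — turn right 140°, forward 5.1 m, then turn right 34°, forward 3.5 m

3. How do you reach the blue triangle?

turn right 102°, forward 4.2 m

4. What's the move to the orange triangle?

turn right 140°, forward 16.0 m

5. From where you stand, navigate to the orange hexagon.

turn right 39°, forward 1.8 m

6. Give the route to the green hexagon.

turn right 61°, forward 5.8 m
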